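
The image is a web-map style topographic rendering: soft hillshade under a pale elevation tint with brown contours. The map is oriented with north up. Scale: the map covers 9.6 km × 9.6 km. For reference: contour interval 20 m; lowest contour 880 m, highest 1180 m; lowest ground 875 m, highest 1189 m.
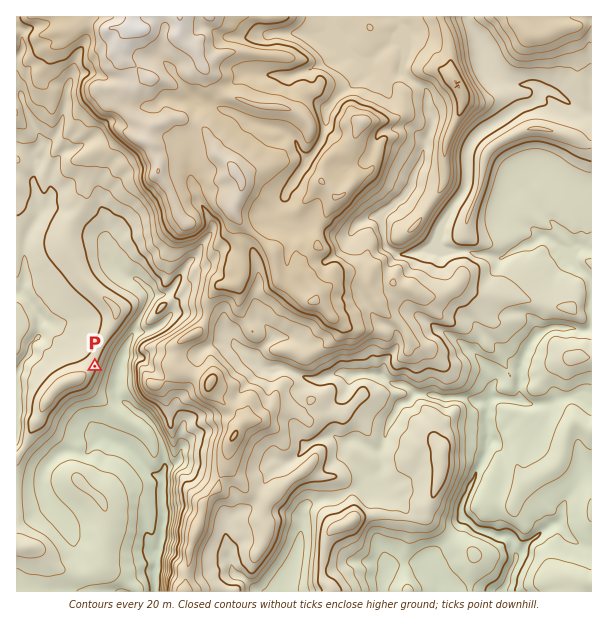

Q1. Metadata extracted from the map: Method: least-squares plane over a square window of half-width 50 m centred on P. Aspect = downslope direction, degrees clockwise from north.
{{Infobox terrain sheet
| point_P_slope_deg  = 8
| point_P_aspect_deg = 99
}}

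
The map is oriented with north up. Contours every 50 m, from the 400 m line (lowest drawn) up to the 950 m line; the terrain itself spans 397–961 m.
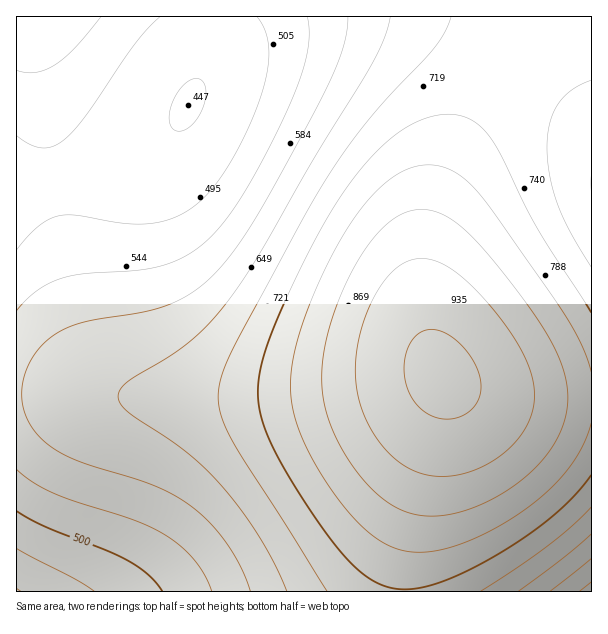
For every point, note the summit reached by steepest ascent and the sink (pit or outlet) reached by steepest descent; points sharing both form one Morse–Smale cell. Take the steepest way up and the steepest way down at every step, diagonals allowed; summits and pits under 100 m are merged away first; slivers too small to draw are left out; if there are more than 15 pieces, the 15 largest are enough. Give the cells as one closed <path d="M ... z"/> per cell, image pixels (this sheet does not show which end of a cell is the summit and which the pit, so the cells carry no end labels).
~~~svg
<path d="M540 16l-523 0-1 377 77 1 86 4 84-1 84-7 73-14 20 0-12-38-4-33 0-42 9-53 18-51 24-48 36-57z"/><path d="M591 16l-49 0-6 5-25 33-25 39-35 66-18 51-9 53 2 57 7 36 7 19-20 1-73 14-84 7-84 1-86-4-76 0 0 198 387-1 2-31 8-42 28-113 0-27 17 10 26 6 55 4 52 0z"/><path d="M443 378l1 18-4 17-24 91-8 45-4 42 187 1 1-193-52-1-55-4-26-6-10-4z"/>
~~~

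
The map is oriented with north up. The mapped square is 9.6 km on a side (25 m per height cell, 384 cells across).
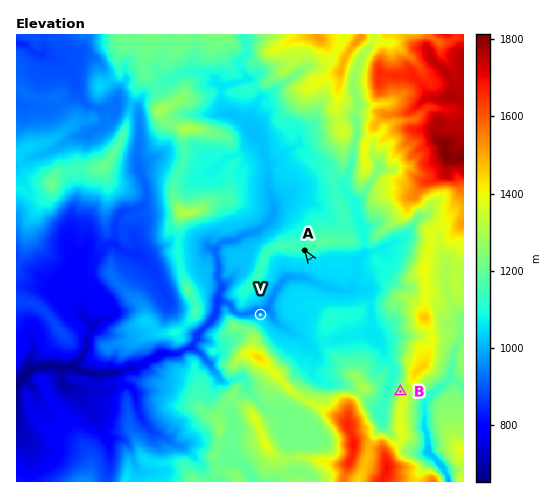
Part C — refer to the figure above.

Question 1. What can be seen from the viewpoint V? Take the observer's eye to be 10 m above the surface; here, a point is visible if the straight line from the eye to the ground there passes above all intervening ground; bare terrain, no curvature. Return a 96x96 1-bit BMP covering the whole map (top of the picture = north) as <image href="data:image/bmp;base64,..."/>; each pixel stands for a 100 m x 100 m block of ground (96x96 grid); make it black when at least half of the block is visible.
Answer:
<image width="96" height="96" href="data:image/bmp;base64,Qk2+BAAAAAAAAD4AAAAoAAAAYAAAAGAAAAABAAEAAAAAAIAEAAATCwAAEwsAAAIAAAAAAAAA////AAAAAAAAAAAAAAAAAAAAAAAAAAAAAAAAAAAAAAAAAAAAAAAAAAAAAAAAAAAAAAAAAAAAAAAAAAAAAAAAAAAAAAAAAAAAAAAAAAAAAAAAAAAAAAAAAAAAAAAAAAAAAAAAAAAAAAAAAAAAAAAAAAAAAAAAAAAAAAAAAAAAAAAAAAAAAAAAAAAAAAAAAAAAAAAAAAAAAAAAAAAAAAAAAAAAAAAAAAAAAAAAAAAAAAAAAAAAAAAAAAAAAAAAAAAAAAAAAAAAAAAAAAAAAAAAAAAAAAAAAAAAAAAAAAAAAAAAAAAAAAAAAAAAAAAAAAAAAAAAAAAAAAAAAAAAAAAAAAAAAAAAAAAAAAAAAAAACAAAAAAAAAAAAAAACAAAAAAAAAAAAAAADAAAAAAAAAAAAAAAHgAAAAAAAAAAAAAAHwAAAAAAAAAAAAAAPgAAAAAAAAAIAAAAPgAAAAAAAAAAAAAAPgAAAAAAAAAAAAAAHgAAAAAAAAAAAAAAD4AAAAAAAAAIAAAAD4AAAAAAAAAQAMAADgAAAAAAAABwAAAAHgAAAAAAAAPwQAAADgAAAAAAAAPIwAAAHgAAAAAAAQb/wAAAHgAAAAAAAYD/gAAAHwAAAAAAA4D/gAAAmwAAAAAAAwB/gAAAewAAAAAABAB/wAAAYwAAAAAAAAA/wAAABwAAAAAAAAAfwAAADwAAAAAAAAAeQAAAHwAAAAAAAAAI8AAADwAAAAAAAAAAfAAADgAAAAAAAAAAfgAABgAAAAAAAAAAfwAABwAAAAAAAAAAf4AAAwAAAAAAAAAD/+AAAwAAAAAAAAAA4/8AAwAAAAAAAAAAABwAAYAAAAAAAAAAAAAAAYAAAAAAAAAAAAAGAYcAAAAAAAAAAAADgQcAAAAAAAAAAAAD8AcAAAAAAAAAAAAB8AcAAAAAAAAAAAAD8H8AAAAAAAAAAAAD8H8AAAAAAAAAAAAP+D8AAAAAAAAAAAAP/B8AAAAAAAAAAAAH9A8AAAAAAAAAAAAH/gcAAAAAAAAAAAAD/54AAAAAAAAAAAADz/0AAAAAAAAAAAAAHDkAAAAAAAAAAAAgEfAAAAAAAAAAAAAgA/gAAAAAAAAAAAAgP/gAAAAAAAAAAAAgf/AAAAAAAAAAAAAg//AAAAAAAAAAAAAgf/AAAAAAAAAAAAAAfeAAAAAAAAAAAAAAf8AAAAAAAAAAAAAA/4AAAAAAAAAAAAAY+YAAAAAAAAAAAAAYAAAAAAAAAAAAAAADgAAAAAAAAAAAAAAH+AAAAAAAAAAAAAAIHAAAAAAAAAAAAAAAAgAAAAAAAAAAAAAAAQAAAAAAAAAAAAAOAAAAAAAAAAAAAAAPAAAAAAAAAAAAAAAPgAAAAAAAAAAAAAAM7AAAAAAAAAAAAAAM+AAAAAAAAAAAAAAMAAAAAAAAAAAAAAAIAAAAAAAAAAAAAAAAAAAAAAAAAAAAAAAAAIAAAAAAAAAAAAAAAAAAAAAAAAAAAAAAAAAAAAAAAAAAAAAAAAAAAAAAAAAAAAAAAAAAAAAAAAAAAAAAAAA="/>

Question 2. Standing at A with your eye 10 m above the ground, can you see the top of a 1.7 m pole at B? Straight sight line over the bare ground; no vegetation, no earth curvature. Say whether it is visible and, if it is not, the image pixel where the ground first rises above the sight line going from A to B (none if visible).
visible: true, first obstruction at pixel None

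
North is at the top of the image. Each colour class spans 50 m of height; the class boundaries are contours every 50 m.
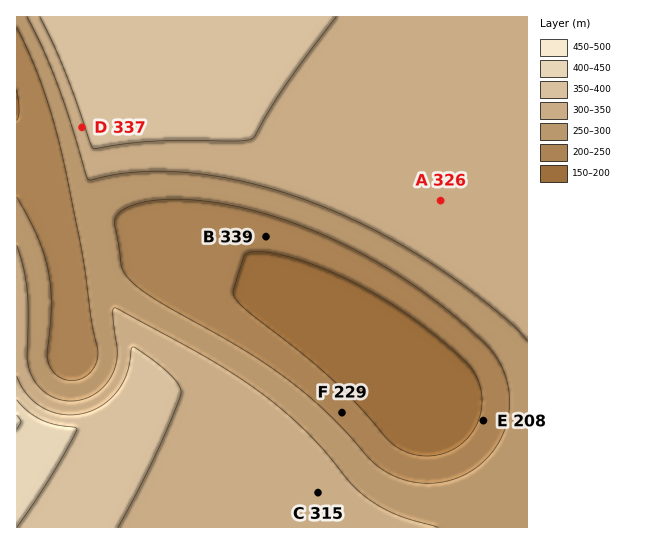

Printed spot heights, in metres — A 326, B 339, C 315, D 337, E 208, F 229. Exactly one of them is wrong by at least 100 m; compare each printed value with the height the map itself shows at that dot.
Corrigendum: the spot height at B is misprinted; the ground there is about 214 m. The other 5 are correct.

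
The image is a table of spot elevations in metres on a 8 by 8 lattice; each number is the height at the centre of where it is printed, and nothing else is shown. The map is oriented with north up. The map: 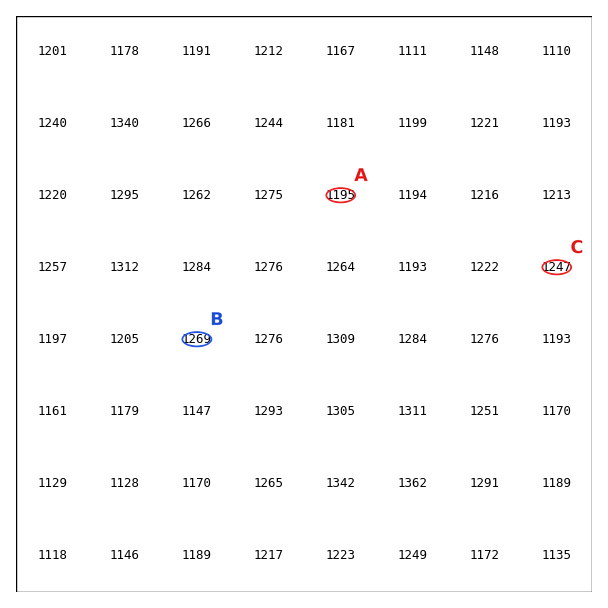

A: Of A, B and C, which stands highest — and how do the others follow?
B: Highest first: B C A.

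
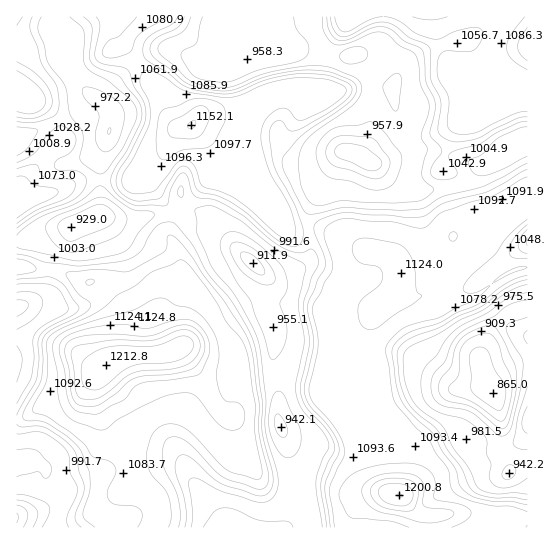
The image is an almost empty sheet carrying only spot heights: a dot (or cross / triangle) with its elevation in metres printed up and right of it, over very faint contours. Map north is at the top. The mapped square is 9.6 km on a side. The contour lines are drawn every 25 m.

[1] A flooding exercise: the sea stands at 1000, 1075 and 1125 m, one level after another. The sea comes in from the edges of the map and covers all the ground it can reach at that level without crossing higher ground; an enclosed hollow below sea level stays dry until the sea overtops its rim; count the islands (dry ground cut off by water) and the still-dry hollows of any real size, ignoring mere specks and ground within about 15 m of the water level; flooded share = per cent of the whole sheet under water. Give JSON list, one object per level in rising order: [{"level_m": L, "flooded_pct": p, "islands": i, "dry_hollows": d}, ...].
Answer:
[{"level_m": 1000, "flooded_pct": 32, "islands": 0, "dry_hollows": 0}, {"level_m": 1075, "flooded_pct": 62, "islands": 1, "dry_hollows": 0}, {"level_m": 1125, "flooded_pct": 95, "islands": 3, "dry_hollows": 0}]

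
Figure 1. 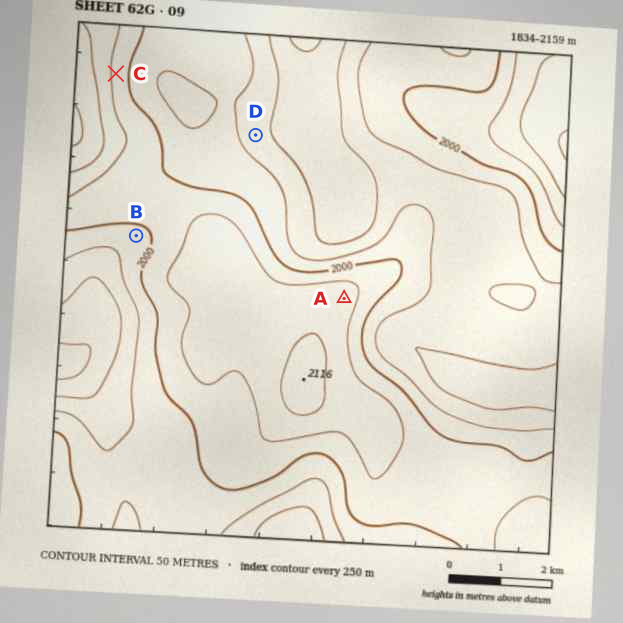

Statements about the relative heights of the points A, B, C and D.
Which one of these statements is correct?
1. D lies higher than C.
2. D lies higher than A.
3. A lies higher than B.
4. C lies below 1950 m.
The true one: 3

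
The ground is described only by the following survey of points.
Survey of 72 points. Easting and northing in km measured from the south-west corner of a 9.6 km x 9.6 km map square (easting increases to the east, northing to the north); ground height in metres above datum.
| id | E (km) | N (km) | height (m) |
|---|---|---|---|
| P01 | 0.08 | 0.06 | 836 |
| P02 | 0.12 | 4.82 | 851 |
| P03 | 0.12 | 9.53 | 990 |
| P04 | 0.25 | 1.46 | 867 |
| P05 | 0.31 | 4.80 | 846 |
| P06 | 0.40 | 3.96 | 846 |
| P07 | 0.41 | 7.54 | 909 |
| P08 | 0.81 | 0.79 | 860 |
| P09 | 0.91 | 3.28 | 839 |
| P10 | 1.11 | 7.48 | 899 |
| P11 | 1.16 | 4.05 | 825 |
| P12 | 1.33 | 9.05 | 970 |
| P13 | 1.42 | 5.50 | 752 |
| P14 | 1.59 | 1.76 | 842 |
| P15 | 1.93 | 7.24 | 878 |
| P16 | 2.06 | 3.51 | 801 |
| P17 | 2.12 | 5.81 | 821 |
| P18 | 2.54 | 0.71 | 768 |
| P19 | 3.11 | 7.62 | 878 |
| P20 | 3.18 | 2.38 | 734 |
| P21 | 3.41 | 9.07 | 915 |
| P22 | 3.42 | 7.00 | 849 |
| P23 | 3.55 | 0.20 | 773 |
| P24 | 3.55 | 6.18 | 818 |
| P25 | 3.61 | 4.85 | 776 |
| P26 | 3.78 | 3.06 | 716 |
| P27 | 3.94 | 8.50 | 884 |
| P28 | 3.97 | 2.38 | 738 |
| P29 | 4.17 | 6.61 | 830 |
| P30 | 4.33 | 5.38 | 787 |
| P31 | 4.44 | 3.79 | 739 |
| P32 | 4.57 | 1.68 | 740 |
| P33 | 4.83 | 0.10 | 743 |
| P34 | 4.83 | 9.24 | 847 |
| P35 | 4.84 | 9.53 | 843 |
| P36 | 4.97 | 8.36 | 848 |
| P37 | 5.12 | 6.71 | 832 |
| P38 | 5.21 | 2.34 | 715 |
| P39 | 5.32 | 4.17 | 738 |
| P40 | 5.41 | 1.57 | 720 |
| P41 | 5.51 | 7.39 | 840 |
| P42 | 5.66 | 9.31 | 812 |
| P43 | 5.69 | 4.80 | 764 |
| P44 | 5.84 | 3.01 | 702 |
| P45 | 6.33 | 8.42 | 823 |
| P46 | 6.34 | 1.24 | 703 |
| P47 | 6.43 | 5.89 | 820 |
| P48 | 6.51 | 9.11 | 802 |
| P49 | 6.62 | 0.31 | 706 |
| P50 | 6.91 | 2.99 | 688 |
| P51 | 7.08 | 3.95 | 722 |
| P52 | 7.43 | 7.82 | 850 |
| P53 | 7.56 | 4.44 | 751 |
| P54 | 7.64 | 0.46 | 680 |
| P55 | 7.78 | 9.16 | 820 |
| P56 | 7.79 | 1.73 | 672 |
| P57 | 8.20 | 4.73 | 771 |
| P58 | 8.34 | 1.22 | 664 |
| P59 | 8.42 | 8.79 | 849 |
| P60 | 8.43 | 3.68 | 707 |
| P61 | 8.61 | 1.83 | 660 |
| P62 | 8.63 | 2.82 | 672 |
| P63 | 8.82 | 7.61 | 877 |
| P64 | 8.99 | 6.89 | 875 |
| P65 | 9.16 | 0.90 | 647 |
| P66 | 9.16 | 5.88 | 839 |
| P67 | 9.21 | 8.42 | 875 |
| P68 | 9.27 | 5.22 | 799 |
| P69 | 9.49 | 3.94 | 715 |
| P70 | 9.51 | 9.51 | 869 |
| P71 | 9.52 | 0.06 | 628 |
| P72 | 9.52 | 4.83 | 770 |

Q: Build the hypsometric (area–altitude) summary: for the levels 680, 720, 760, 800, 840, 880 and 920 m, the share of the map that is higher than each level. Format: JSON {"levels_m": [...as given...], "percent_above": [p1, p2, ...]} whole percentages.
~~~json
{"levels_m": [680, 720, 760, 800, 840, 880, 920], "percent_above": [93, 80, 66, 54, 33, 10, 5]}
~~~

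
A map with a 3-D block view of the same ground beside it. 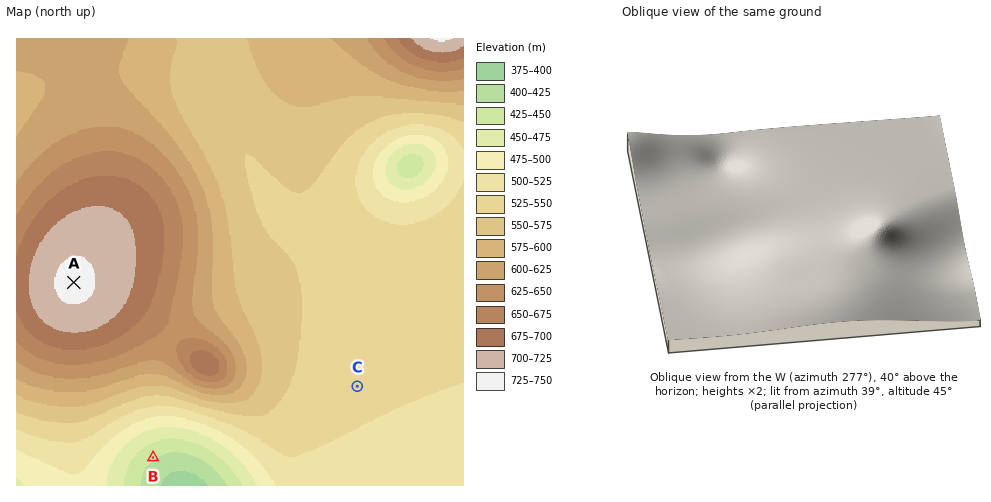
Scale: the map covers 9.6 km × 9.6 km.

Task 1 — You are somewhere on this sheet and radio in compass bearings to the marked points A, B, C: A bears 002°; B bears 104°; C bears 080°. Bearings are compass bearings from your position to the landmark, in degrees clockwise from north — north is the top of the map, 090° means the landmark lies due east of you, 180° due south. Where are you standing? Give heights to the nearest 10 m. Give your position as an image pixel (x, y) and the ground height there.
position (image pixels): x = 69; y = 437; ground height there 530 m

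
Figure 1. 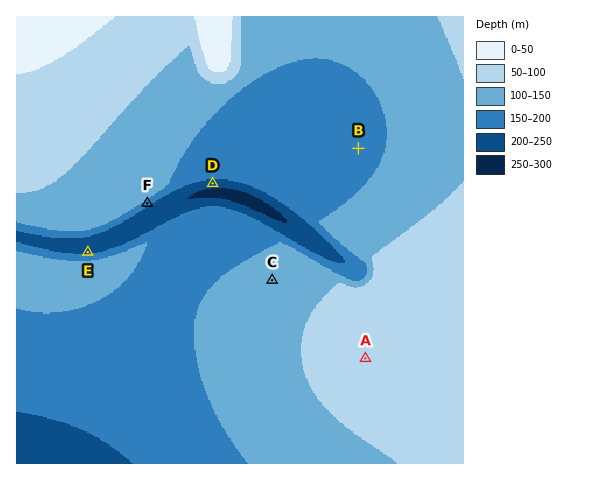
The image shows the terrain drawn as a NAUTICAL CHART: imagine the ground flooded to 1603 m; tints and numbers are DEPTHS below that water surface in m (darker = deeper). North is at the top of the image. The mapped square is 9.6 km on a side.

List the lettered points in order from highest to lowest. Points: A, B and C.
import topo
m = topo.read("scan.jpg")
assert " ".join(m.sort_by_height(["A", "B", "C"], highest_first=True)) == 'A C B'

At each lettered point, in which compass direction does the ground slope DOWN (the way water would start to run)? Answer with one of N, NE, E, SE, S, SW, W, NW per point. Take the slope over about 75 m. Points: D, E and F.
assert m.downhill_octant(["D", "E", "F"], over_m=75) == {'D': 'S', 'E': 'N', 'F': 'SE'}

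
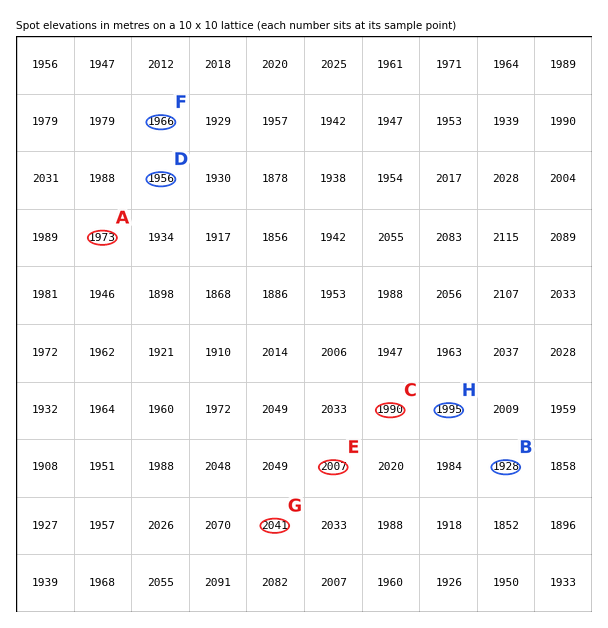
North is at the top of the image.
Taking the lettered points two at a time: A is below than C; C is above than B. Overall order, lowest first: B A C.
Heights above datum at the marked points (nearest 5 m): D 1955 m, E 2005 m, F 1965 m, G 2040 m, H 1995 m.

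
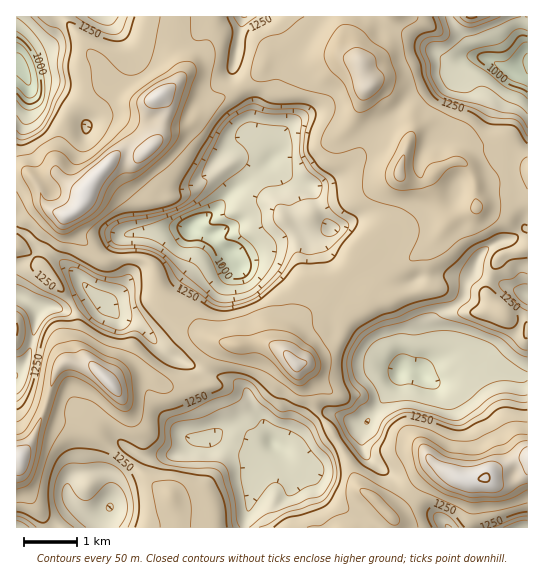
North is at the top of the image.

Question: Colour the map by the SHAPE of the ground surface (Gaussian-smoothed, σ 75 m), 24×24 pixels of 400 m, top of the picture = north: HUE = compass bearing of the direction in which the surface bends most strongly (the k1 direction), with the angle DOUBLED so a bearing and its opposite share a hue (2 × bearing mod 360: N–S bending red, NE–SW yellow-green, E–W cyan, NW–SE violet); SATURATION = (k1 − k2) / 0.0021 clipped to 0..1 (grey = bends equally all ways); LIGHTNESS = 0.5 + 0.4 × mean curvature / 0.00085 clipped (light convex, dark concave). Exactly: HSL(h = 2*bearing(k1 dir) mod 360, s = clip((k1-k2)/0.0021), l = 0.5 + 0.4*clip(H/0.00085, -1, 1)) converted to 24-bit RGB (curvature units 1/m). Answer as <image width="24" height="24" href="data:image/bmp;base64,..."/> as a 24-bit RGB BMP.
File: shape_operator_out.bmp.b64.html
<image width="24" height="24" href="data:image/bmp;base64,Qk32BgAAAAAAADYAAAAoAAAAGAAAABgAAAABABgAAAAAAMAGAAATCwAAEwsAAAAAAAAAAAAAOdfGlvS5iowyZEkuLkJOqmZHspx8iZF0eYCDz96fCxooQYAxZM+0uIzWvXXOk3ZTeTJHr+jGelvCYAQPHRWY27CJ2XXCMyugMMFMkcBYRR1XxLCCIylEVqRHp7mAjK2rgJWgxdemPSBsU4phT30yQmwogSR62m6TtuzerUO5mkdnnxdzvpNO2rNidd+oPpjGwu2ueUWSIT5QsppDWStpe+SqgtnQjaHXmoTK2JemVjFzdYN7jHGDeX9vDxQk2PmWQb1ZcB86lCuBoN3i0ez6u7Pz2bfjtyDN9tXXUC+QXkyOgmuVa9fLr50jg6MVFkAQY2Uvllk0hmB4bZh3f09shUZqWx+CzP/MSwJsypS2MGzP0vnddk8yP1QnzDpfn4Dc7zQ8oyLIg26qiZaukkeAfbORz9muMxc0X3A5YXlRiYVujVJidWM9TSZN0PvTe5YeDx4q4aW+jOPMbXvYRz7Wy3fSdJZSRqA9fS2h/7WST2Z5gFttrCgYOulyxzhqtF+2WZpiUHtOUYtlbiNTwodrY7mi7/wJtogaFHleEJgy0dk4dzwhOisZOXM0yamvbXu/UR9w/+HMGBcxXBU5zf7WMSyycmmYmJDFwKfhiIjaTRJUTb9jpkZ2c9pCZcWrn+fkczLWRqqelZ1iejhkon5lS35UXJkqUkUlBikt9NnLpnf1zP7/odDfmyqpfM3GjyR8mTMlpjY3VkC7P36fZqTb2vHwNZnXeJ8zaj5jc104XEspTnlDhp17gIN7gXRreUw0AF17u+CXhb18l8ddXzLH2pvdXg8+kjVSgrq5gYDXtrrmXHTjx/PkvoBenTB4225eIEM4oVSAcYOpcKOkcYhreF1MUSMf2s2DBljdWeKs0Yl+TM1YKw8VhRcInS1AhsCfcaSVWq6/p2Gef5llkoZJgEFGgW120oGaxk29QnQzPXk1fG5Noixk0S+qldXdi/HUTgQULy4EfP80WBo+WTdSkUKlrNiviMTBm+LQIl6DVS7J6obTq3KJhHp8hHyCg32Isoa4wqLaqXbRP7ewD9OplWvWtenOL7+fXUev1Pft3Q1ONwYMYJgoHoViyeajR7qHhkM0LphiJSVQUnMt5IOitZCzi4GjiHyJgYN9k4txX0mVzcB0R22sIZai3F8MaxcsVMat14A3ZwBDtPHvzt79or7/1PfoeCWTxpGwjDJ5KxkqcKk4LIsxoMV8jkunwX2Ng39+hH2GknufrICTvYhpCCor6LrBply/ly9hiyc9QOkabuw5EiwHPEEIhFUNKYoti0EohxpTf0yvZLh3Q541h5NDI2JJ0V51roSQgH6Ce31/knV+rHWHy1bNCW0QWNMteDqQeYnl+dLvjtFAcCaWmaAYj6ILSk4MCSwMfTSoYb55YUuVpdKzsniyfiV3O48kmrdJiYF0fXh1hYRrmHCsvpOIaXa7alKfTC6aPtBdu0tc9NPTPVCGSoLAtqLd4db1aGvpHY1+Y6JnXKeofKNwVnqary2xsLiiiXmYl05CYJBEaa5kP15ty82Qb1SJgWuQmOXqt2DGG9XP/M7p1l3Szn4xIWoyyJlyJn1ps3HKR5aPZY1vgF5dahU5V78vZrJjXmCPzprdYsLbx4a1RkB+es1tcmF/W02GNELQrcuEQZNVGltM/s3kwnzq8Z3TJo9m0I5wF19RqGiciGx/QkRxtk7YqdKxeI2KZYJ/PJqQ66JmS4yEqHjJo1CFgHeFXrqrCBYr7F97tahgKD5HPoMptFxT4Z6HbDnRzoaSIoRhO2ZNg3FhPEpqLr6xw56RoXRxXn5gRHp04ax7UE94fIdmfLm1jJ7SqeO2Cy6hsyuW6IOEUHmXS4R9vzxtzrZTj9JGSV+S7ZHHIVh7fUgoh5QyDGInksNSp0RprLlIQnxYeaNlfsLOo8ztm2fWaXI30nc3IwUuf5kq3IhXm5+GZ4aIF62d9tX28sjbLFVtcI2l1IPncpTRmJzMforFiVmGXUSM7uLVWqm1V7qEHd9EJxMMgWkxd9iubdTAIQgrWtBLz9qak5iCf4WEYn1rIF0e46FixFrVUq9JVh6SqpCJdn6Ee2WKlmWfcbe2pM2SlXeqps+CTBtsWpuDUt9jYB8GU08cFEpzOaxIp8tMnNPJb3jWu2SldYR4ao5PjVxSxq6LDCZauq6QhXqIXHKDeYGofL6UsLJ5qFeC2rI7KQoMV6Y1oRwbjsBbUCdnMmGpT81bm//ORbFvQBo/x2pqlIp/h4Z8eoB+rMmOA0yl0J7Rv4m0eXeRUIl7q7CMkVhmiE45xVuD0/D4bgBy18wnUYIrUiOS"/>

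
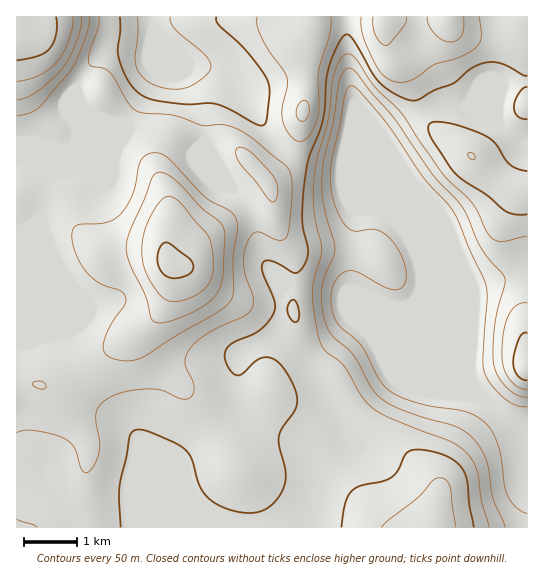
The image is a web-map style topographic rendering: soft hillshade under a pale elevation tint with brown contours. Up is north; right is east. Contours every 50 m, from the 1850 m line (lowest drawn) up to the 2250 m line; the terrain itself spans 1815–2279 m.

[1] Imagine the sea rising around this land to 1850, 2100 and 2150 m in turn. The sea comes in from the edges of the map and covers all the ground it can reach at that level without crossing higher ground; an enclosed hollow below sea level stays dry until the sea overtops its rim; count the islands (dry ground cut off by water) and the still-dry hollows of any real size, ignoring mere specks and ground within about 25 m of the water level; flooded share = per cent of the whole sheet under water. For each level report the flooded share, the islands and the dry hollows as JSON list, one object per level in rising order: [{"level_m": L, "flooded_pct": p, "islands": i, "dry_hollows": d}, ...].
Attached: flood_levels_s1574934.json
[{"level_m": 1850, "flooded_pct": 13, "islands": 0, "dry_hollows": 0}, {"level_m": 2100, "flooded_pct": 89, "islands": 1, "dry_hollows": 0}, {"level_m": 2150, "flooded_pct": 94, "islands": 1, "dry_hollows": 0}]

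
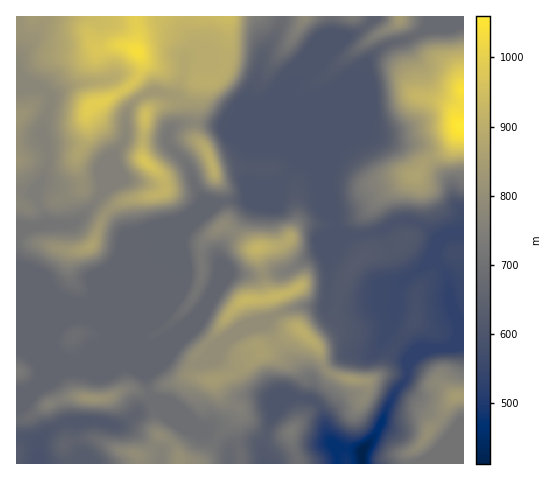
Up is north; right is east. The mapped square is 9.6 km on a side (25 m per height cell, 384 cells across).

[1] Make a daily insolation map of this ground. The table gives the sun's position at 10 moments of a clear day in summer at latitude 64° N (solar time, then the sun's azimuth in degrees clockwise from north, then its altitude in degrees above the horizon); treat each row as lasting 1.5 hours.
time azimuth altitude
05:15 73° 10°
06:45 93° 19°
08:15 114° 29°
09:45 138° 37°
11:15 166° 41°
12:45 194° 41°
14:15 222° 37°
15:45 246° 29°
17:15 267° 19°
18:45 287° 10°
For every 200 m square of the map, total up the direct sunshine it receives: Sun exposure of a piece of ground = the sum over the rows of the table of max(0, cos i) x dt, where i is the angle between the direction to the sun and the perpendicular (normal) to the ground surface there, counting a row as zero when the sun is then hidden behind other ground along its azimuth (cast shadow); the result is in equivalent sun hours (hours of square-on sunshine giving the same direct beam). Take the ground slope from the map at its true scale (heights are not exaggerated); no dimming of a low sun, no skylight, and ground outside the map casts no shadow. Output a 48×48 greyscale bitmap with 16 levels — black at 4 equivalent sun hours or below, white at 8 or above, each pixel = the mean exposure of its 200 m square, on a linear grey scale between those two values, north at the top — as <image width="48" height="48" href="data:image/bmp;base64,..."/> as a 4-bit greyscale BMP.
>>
<image width="48" height="48" href="data:image/bmp;base64,Qk32BAAAAAAAAHYAAAAoAAAAMAAAADAAAAABAAQAAAAAAIAEAAATCwAAEwsAABAAAAAAAAAAAAAAABEREQAiIiIAMzMzAERERABVVVUAZmZmAHd3dwCIiIgAmZmZAKqqqgC7u7sAzMzMAN3d3QDu7u4A////ALqru6ms3Mu6qqmaqqq7u5d5mGibzduqqqqqu7vMqHerqGZ6upq7zIZomIZVVZ7KqqqqmqunMjaspniay7urzLuprOxlQ0rcmt3LmIdlZ3iGR5qqvM2oisyb3/6TeZm9us3dyqqry5dViqu7u8unRYur7/6le7mL2pne7e7/7bqaqrzMy7mJhmmt297WSKma3ql5zv7u7cyqq9zNypmZqXe9273pJYmazqp0Z2Qji9u83czdy7u6mc3tzLvcUEq6mNuqdTMzJXeJvMzMzd7tze3d7tzNszepZMuqqYmqhmmFaamIq97u/9vccQApt2Voh3iqqqqqqqqpVpmYmr3u3N3WAAACaHMCM4qqq7qqqqqqhXuqmru7vN3ad4l3q6YAAKqqq7uqqqqqpzaqmJqqvN2omJqpq7q6maqqqru6qqq7qWJ8qXZ5vMk0eKqqq8zLuqqqqYmqqqqquZZK26mZqpMkeaqqqruqqqqqqqqqqqqqm6hWvsu6ZCRWmZmaqqqqqqqqqqqqqqqqqbhkbO7ut0eJmZmZqqqqq6qqqruqqqqqqZx1Nqu9//65mqmqqqqqq6qqvMuqqqqqqounMRJESe2niqqqqqqqqqqqvLqqqqqqqpq6gyVjEEiXeru7upmqu6qszcy6qqqqqpqpmru5lQN3mrzMy6mau7ze3e/smZqqqqqJre7d3HR5iavMzMuqu83d3N79uZqqqqurzd3e7siJmJqqu8uqqrupdle7qZqqqqrNyWZ4rbmJmZmqqruqmadlVVWLuZqqqpetyVEBR4qYqqqZqqq7qrupmYd7zMu6qqdIqEERAGqqrN7bmJrMy93M3Ml67u7t26liVUQzI1eaqr3u3M3cy7q8zMyXvu///8mXNGial3iqq7vO/v/9u5mqq8y3Z5vO7cqsypmaqZqqq8u87v7+3buqqrqqdEV5qXjf2ZmZmqqqqqu7vNy7zMu6u8qZmazclljemIqqqqqqqHiqu7ur3My6vMuZm+7XRGvJd4maqqqqqGVniJq97qqqq8zJi8tRJa22ZniJmqqqqXUzNHi+/5maqazcmGZUWt2VZnmqqqqqqYhlRWac7qqaqrzeyHiYisk0V5qqqqqqqZmImqu83rqau83duJvLhmQ1eaqqqqqqqpmauru8vLuqqszMp5zNupm7mZmqqqqqmZmbzcuqqquqmavMyXit7d3uqZmZqqqqmZmb3t3KmYmqmIis7oNZu8ze2pmZmaqqmZmLzd3JipmaqGRFnupoq8ze/aqpmaqqqZiKu6qYm6qry5dlR87c3Lu87smqmZu7qZibqYiImavMvM3MqJ3ty6qqvdmbqZqrupirqIiId7vMy7zdzMzLqqqqrMp72pqqvKmqiImpd7qruqu83dypmqqqq7qJzaqqm9yWRFiYdrqqqqqry6mau7qququYndqal67XQjRDM7uqqqqYd4mau7u7uqu6e9yZmGje2mIAAKu6qqmZiJmau7u7u7u7id7bzcY57+p4hau6qZmqqqqqu7vLu7q7qb3d3utmrLqqqg=="/>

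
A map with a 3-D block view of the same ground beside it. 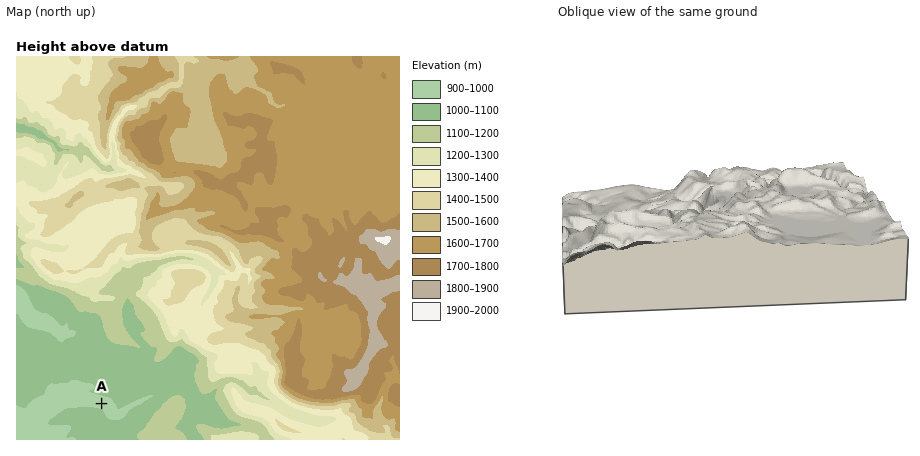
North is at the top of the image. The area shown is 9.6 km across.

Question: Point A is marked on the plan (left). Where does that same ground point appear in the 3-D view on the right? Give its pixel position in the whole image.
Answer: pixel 591 213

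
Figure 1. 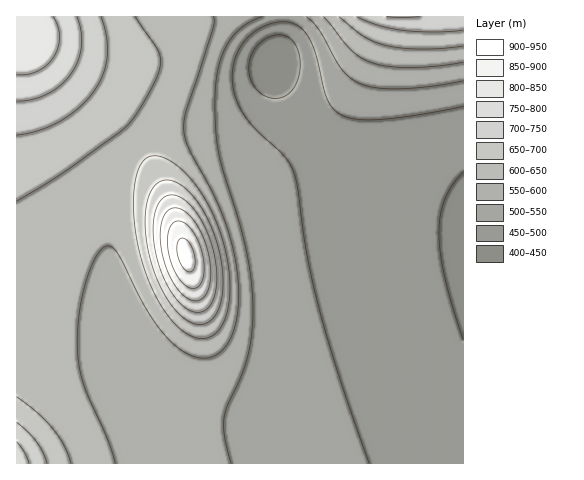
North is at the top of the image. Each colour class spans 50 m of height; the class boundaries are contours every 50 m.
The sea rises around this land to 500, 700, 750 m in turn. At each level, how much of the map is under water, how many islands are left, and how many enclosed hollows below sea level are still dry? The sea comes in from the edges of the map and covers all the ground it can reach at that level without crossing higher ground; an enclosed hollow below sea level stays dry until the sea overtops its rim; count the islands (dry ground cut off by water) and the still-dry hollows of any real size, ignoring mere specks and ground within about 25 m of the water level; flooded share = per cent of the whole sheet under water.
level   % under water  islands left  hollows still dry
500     29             0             0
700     90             1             0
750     95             1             0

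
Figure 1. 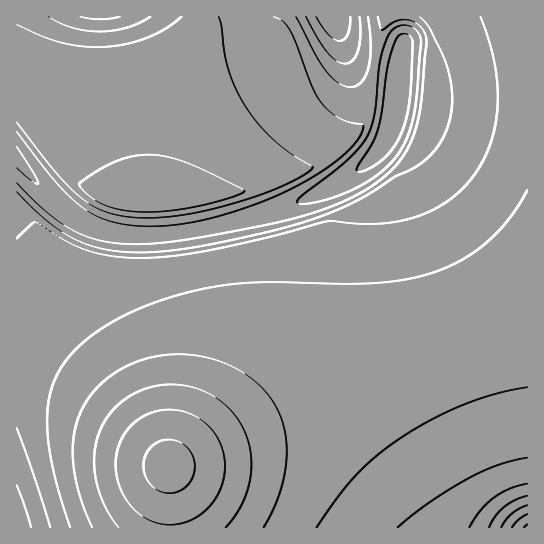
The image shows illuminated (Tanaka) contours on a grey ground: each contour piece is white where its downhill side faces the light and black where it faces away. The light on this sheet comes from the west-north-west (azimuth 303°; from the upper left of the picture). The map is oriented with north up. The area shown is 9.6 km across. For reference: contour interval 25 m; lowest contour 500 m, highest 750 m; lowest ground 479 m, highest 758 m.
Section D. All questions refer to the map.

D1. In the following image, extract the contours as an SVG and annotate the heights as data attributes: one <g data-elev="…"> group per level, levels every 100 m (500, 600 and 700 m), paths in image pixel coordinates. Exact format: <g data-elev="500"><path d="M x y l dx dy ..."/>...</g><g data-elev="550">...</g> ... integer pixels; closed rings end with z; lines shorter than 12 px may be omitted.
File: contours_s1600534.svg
<g data-elev="500"><path d="M350 17l0 10-3 8-4 5-4 1-5-2-5-4-13-18"/></g><g data-elev="600"><path d="M469 527l12-17 12-12 16-9 18-5"/><path d="M17 485l14 42"/><path d="M17 122l36 47 21 23 21 15 23 8 17 3 19 0 44-6 56-15 42-18 13-8 4-4-22-13-16-13-16-16-14-19-10-19-7-18-4-18-3-25-2-9"/><path d="M181 17l-15 11-19 10-21 6-23 3-20-1-21-3-20-7-25-11"/><path d="M419 17l12 13 12 27 6 18 3 15 0 15-2 13-4 13-11 19-14 14-26 12-32 21-24 12-48 17-69 16-52 9-41 1-32-5-27-10-25-18-28-27"/></g><g data-elev="700"><path d="M226 527l14-20 9-24 2-24-5-24-12-21-17-16-22-10-24-4-22 4-22 10-16 15-12 20-5 22 2 26 9 25 14 21"/></g>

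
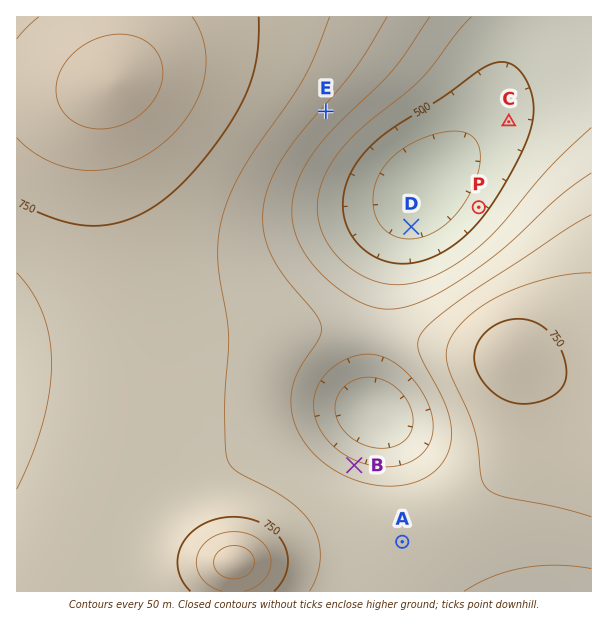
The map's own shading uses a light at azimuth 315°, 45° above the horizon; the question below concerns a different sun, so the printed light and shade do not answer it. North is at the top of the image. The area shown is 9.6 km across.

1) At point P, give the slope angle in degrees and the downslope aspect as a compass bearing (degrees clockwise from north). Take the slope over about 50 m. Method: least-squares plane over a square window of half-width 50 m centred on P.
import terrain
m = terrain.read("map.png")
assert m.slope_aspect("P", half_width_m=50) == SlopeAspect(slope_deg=8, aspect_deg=304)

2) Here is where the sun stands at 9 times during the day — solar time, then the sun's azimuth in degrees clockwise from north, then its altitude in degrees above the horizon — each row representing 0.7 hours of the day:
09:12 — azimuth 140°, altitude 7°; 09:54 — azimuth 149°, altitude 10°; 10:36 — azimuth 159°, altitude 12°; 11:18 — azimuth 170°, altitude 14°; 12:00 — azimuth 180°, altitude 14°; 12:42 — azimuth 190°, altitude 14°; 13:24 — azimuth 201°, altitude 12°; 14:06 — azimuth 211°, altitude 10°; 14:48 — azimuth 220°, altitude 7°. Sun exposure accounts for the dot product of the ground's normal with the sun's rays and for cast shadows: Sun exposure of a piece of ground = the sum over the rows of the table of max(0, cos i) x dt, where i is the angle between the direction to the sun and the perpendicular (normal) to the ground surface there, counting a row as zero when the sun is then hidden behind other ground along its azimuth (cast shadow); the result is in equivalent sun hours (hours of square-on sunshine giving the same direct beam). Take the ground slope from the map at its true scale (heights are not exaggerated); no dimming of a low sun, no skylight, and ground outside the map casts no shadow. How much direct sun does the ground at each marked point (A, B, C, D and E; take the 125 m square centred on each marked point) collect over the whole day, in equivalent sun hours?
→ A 1.3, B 0.3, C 1.3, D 0.8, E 1.7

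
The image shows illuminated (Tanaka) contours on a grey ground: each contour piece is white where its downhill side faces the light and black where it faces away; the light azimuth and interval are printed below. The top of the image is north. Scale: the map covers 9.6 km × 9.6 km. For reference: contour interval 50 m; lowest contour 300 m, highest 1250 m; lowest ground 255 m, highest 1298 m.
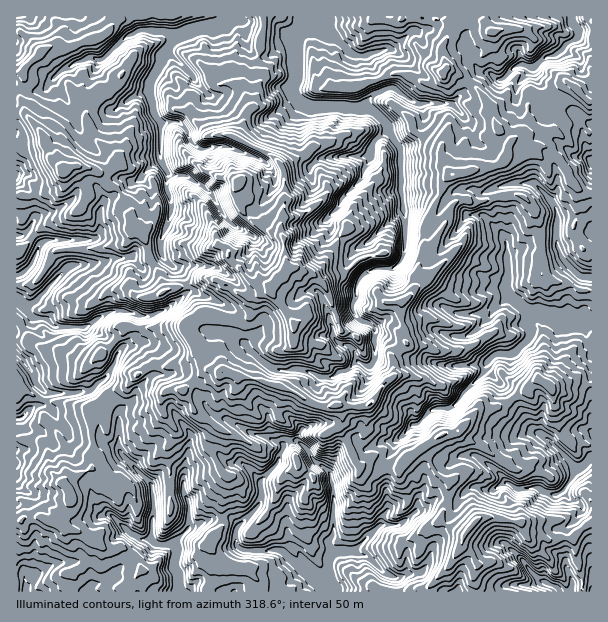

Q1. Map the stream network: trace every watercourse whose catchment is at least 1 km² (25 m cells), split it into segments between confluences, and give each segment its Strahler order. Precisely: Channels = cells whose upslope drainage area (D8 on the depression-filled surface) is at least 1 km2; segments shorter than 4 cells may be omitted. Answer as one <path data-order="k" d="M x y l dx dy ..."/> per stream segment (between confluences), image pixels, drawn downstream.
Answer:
<path data-order="1" d="M540 581l8 1 3 3 6 2 3 3 0 1"/><path data-order="1" d="M381 570l-13-13-3-2-5 0-7-4"/><path data-order="2" d="M329 561l0 18 3 5 0 6 1 1"/><path data-order="2" d="M353 551l-9 0-2 1-6 0-6 6-1 3"/><path data-order="2" d="M176 545l1 3 0 6-3 6 0 7 5 8 0 15 1 1"/><path data-order="2" d="M152 539l6 6 18 0"/><path data-order="1" d="M126 530l5 4 6 2 3 3 12 0"/><path data-order="1" d="M380 525l-26 26-1 0"/><path data-order="1" d="M183 491l5 9 0 3 1 1 0 24-13 14 0 3"/><path data-order="1" d="M507 483l5 2 4 4 6 0 2-1 13 0 12 6 11 0 10-12 5-11 1 0 5-4"/><path data-order="1" d="M330 474l0 6 3 5 0 49-4 6 0 6 1 2 0 9-1 1 0 3"/><path data-order="2" d="M581 467l1 0 9-9"/><path data-order="1" d="M270 438l5 3 6 2 3 3 0 3-5 6 0 6-1 3-17 16 0 21-4 6 0 2-20 19-1 3 0 12 4 6 3 0 2 2 36 0 3 1 39 39 10 0"/><path data-order="1" d="M543 435l5 5 1 0 26 25 0 2 6 0"/><path data-order="1" d="M119 429l0 20 3 6 30 30 0 9 1 1 0 23-1 1 0 20"/><path data-order="1" d="M408 429l5-4 4 0 11-11 0-1 3-3 3 0 1-2 15 0 5-4 1 0 3-3 3-6 21-21 3-11 8-7 3-2 16 0 17-16 1-3 0-5-3-3 0-7 3-3 0-3 6 0"/><path data-order="1" d="M107 377l-3 3-6 3-2 3-7 6-11 0-1 1-30 0-3-1-8-8-1-3 0-4-3-6-3-3-3-6-9-9"/><path data-order="2" d="M359 362l1 0 6 4 5 0 3-3 0-3 1-1 0-17-1-1 1-3 0-9-4-5-9-3-8-7-1-3 0-8 3-4 0-11 1-1 0-3 5-6 0-2 3-3 6-3 3 0 1-1 18 0 9-9 2-3 0-5 1-1 0-38-1-1-2-18-1-2 0-43-9-12-3-6 0-5-2-1"/><path data-order="1" d="M246 345l8 9 1 0 11 11 1 0 6 4 8 0 1 2 18-2 2 2 6 0 1 1 3 0 8 5 13 0 3-3 6-3 5 0 3-2 7-7 2 0"/><path data-order="1" d="M341 344l3 1 4 0 6 6 2 6 3 5"/><path data-order="1" d="M141 317l-9-5-18-1-1 1-3 0-9 5-8 6-9 4-28 0-12-9-9 0-3-1-5-5-1-6"/><path data-order="2" d="M537 314l5 0 6 3 6 0 1 1 5 0 1 2 12 0 2 1 16 0"/><path data-order="2" d="M26 306l-6-3-3-3 0-1"/><path data-order="1" d="M504 302l5-5 3 0"/><path data-order="2" d="M512 297l9 9 1 0 8 6 6 0 1 2"/><path data-order="1" d="M74 266l-6 1-35 36-7 3"/><path data-order="1" d="M161 242l0-3 3-5 0-3 3-4 0-3 1-2 0-3 3-6 0-13-4-9 0-12 1-2 0-4"/><path data-order="1" d="M71 240l-24 0-3 2-6 6-2 7-4 9-9 9-6 3"/><path data-order="1" d="M506 240l0 3 1 2 0 46 5 6"/><path data-order="1" d="M222 212l-3-3-6-12-12-12-7-3-8-6-13 0-5-3"/><path data-order="1" d="M344 197l18-18 1-3 0-5 11-18 0-4"/><path data-order="1" d="M525 183l9 0 17 17 0 1 3 3 3 6 0 36 7 15 15 15 3 2 9 0"/><path data-order="2" d="M168 173l-7-12 0-39"/><path data-order="1" d="M360 156l8 0 0-1 6-6"/><path data-order="2" d="M374 149l0-6 1-3 12-9 0-6"/><path data-order="1" d="M230 147l-20 0-1 2-9 0-3-2-6-6-5-12-6-6-3-1-16 0"/><path data-order="3" d="M387 125l-13-14-3-1-5 0-1-2"/><path data-order="2" d="M161 122l-5-5-3-6 0-7-3-6 0-17 5-6 3-7 3-3 3-8 3-3 1-3 0-4 6-6 2-5"/><path data-order="3" d="M365 108l-18 0-2-1-36 0-9-5-6-6-1-3 0-9 3-4 0-47 9-10 3-6"/><path data-order="1" d="M450 104l-33 0-9-5-4-4-5-2-4-4-5-2-12 6-3 0-3 3-1 0-5 5-1 3 0 4"/><path data-order="1" d="M54 78l9-9 8-3 6-4 4 0 8-5 4 0 5 3 6-1 21-21 15-8 25 2 2 1 3 0 6 3"/><path data-order="1" d="M510 71l3-3 6-3 15 1 3-1 8-8 12-3 12-12 7-3 3-4 0-3-1-3-6-6 0-6"/><path data-order="1" d="M381 51l-9 2-1 1-5 0-1 2-9 0-6-3-21-21-3-2 0-10-2-3"/><path data-order="2" d="M176 36l3 0 12-6 4 0 2-1 4 0 2-2 7 0 2-1 4 0 2-2 7-1 9-6"/>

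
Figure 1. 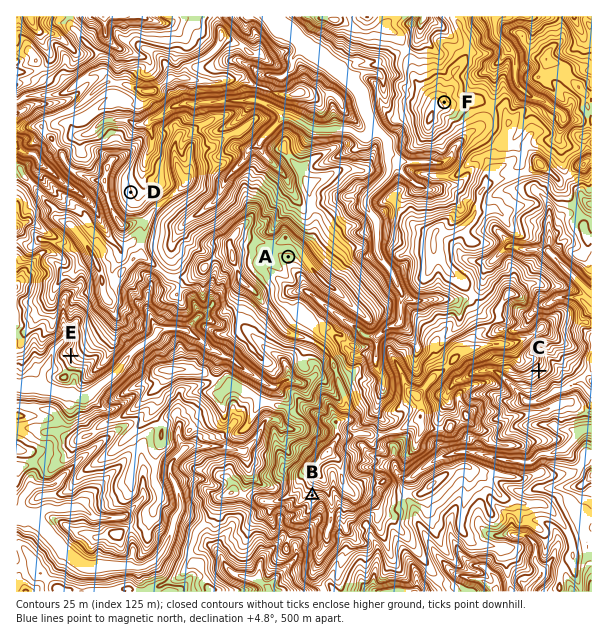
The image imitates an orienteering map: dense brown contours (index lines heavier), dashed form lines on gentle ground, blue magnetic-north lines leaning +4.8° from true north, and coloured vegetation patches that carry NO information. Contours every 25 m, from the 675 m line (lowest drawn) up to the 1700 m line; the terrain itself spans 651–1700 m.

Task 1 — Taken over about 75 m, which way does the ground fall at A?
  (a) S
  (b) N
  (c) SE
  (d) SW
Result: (a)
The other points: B S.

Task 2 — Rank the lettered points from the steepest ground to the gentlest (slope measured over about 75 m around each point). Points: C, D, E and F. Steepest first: C E F D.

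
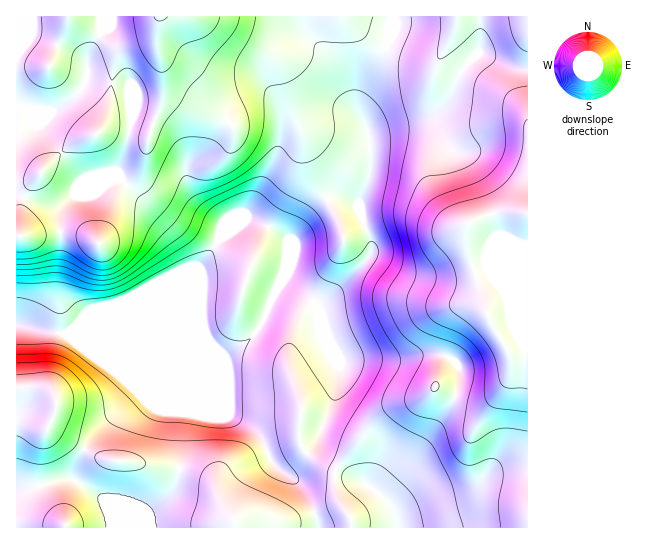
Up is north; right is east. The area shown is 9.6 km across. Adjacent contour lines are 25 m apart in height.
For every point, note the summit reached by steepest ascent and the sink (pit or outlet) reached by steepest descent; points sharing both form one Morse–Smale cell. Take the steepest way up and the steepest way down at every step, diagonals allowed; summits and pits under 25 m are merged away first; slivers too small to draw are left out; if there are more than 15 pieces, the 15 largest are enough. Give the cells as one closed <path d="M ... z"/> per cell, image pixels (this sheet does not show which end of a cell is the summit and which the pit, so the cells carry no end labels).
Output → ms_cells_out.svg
<path d="M391 16l-375 1 0 308 27 4 10-7 6-15-2-28 4-33 0-36 4-7 10-8 19-8 20-7 8 0 50 49 13 17 7 15-2 7-43 20-30 17-34 14-13 13-5 2 52 38 24 23 37 14 6 5-3 48-4 19-5 12-15 14-20 9-14 12 274-1-5-18-11-14-16-12-43-20-9-9 2-8 21-53 4-23-5-21-8-14-10-28 50-46 5-11-1-11-10-22-2-14 10-26 2-28-4-20-10-20 0-10 7-18 23-34z"/><path d="M527 16l-134 0-5 14-1 17-23 34-5 13-2 15 10 20 4 20-2 28-10 26 2 14 10 22 1 11-5 11-50 46 10 28 8 14 5 21-4 23-21 53-2 8 9 9 43 20 16 12 11 14 6 19 130-1z"/><path d="M23 325l-7 1 0 164 13-1 34-10 8 0 27 16 6 6 7 27 11 0 15-12 20-9 15-14 5-12 4-19 3-48-6-5-37-14-24-23-50-37-26-4z"/><path d="M122 180l-8 0-36 13-15 14-3 10 1 29-4 33 2 28-6 15-12 9 26 2 16-14 34-14 75-39-1-9-12-20z"/><path d="M71 479l-8 0-24 8-22 4-1 36 94 1 1-6-7-21-6-6z"/>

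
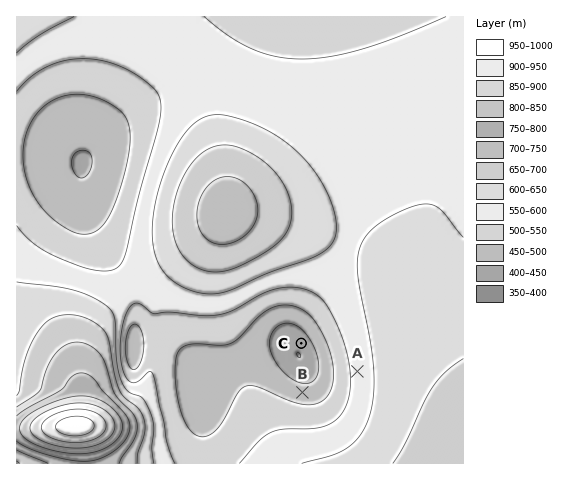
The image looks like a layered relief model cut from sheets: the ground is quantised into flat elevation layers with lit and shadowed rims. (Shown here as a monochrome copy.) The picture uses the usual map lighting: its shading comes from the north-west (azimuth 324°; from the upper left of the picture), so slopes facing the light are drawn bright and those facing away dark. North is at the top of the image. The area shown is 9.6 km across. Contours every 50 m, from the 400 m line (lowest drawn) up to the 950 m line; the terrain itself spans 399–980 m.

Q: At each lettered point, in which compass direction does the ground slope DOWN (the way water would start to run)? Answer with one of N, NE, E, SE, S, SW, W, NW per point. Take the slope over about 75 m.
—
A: W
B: N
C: SW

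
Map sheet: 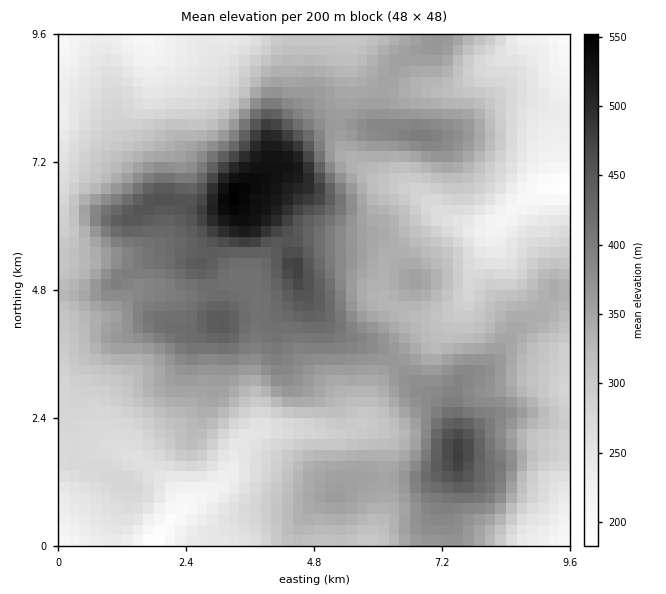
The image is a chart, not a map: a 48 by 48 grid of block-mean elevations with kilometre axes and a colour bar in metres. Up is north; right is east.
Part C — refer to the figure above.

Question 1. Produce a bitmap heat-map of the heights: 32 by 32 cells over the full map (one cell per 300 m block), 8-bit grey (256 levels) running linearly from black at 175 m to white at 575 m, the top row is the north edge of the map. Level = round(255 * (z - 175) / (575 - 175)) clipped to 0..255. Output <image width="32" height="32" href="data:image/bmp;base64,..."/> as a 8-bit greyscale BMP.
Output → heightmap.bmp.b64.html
<image width="32" height="32" href="data:image/bmp;base64,Qk02CAAAAAAAADYEAAAoAAAAIAAAACAAAAABAAgAAAAAAAAEAAATCwAAEwsAAAABAAAAAAAAAAAAAAEBAQACAgIAAwMDAAQEBAAFBQUABgYGAAcHBwAICAgACQkJAAoKCgALCwsADAwMAA0NDQAODg4ADw8PABAQEAAREREAEhISABMTEwAUFBQAFRUVABYWFgAXFxcAGBgYABkZGQAaGhoAGxsbABwcHAAdHR0AHh4eAB8fHwAgICAAISEhACIiIgAjIyMAJCQkACUlJQAmJiYAJycnACgoKAApKSkAKioqACsrKwAsLCwALS0tAC4uLgAvLy8AMDAwADExMQAyMjIAMzMzADQ0NAA1NTUANjY2ADc3NwA4ODgAOTk5ADo6OgA7OzsAPDw8AD09PQA+Pj4APz8/AEBAQABBQUEAQkJCAENDQwBEREQARUVFAEZGRgBHR0cASEhIAElJSQBKSkoAS0tLAExMTABNTU0ATk5OAE9PTwBQUFAAUVFRAFJSUgBTU1MAVFRUAFVVVQBWVlYAV1dXAFhYWABZWVkAWlpaAFtbWwBcXFwAXV1dAF5eXgBfX18AYGBgAGFhYQBiYmIAY2NjAGRkZABlZWUAZmZmAGdnZwBoaGgAaWlpAGpqagBra2sAbGxsAG1tbQBubm4Ab29vAHBwcABxcXEAcnJyAHNzcwB0dHQAdXV1AHZ2dgB3d3cAeHh4AHl5eQB6enoAe3t7AHx8fAB9fX0Afn5+AH9/fwCAgIAAgYGBAIKCggCDg4MAhISEAIWFhQCGhoYAh4eHAIiIiACJiYkAioqKAIuLiwCMjIwAjY2NAI6OjgCPj48AkJCQAJGRkQCSkpIAk5OTAJSUlACVlZUAlpaWAJeXlwCYmJgAmZmZAJqamgCbm5sAnJycAJ2dnQCenp4An5+fAKCgoAChoaEAoqKiAKOjowCkpKQApaWlAKampgCnp6cAqKioAKmpqQCqqqoAq6urAKysrACtra0Arq6uAK+vrwCwsLAAsbGxALKysgCzs7MAtLS0ALW1tQC2trYAt7e3ALi4uAC5ubkAurq6ALu7uwC8vLwAvb29AL6+vgC/v78AwMDAAMHBwQDCwsIAw8PDAMTExADFxcUAxsbGAMfHxwDIyMgAycnJAMrKygDLy8sAzMzMAM3NzQDOzs4Az8/PANDQ0ADR0dEA0tLSANPT0wDU1NQA1dXVANbW1gDX19cA2NjYANnZ2QDa2toA29vbANzc3ADd3d0A3t7eAN/f3wDg4OAA4eHhAOLi4gDj4+MA5OTkAOXl5QDm5uYA5+fnAOjo6ADp6ekA6urqAOvr6wDs7OwA7e3tAO7u7gDv7+8A8PDwAPHx8QDy8vIA8/PzAPT09AD19fUA9vb2APf39wD4+PgA+fn5APr6+gD7+/sA/Pz8AP39/QD+/v4A////ABkhJyslEAodKS0vMz5OXF1aW1hTWmt7fH96alQ2KCEWISguMzIjDxMgKzQ7RFJgZmVnY11gbn+Fhn1zY0UxKR8nLjM5PDUfEhYhLztGUmBqb3JuaWhvgoyPjIh6WkE0Jy40OkBDPSseHR0kMkJPXmpxdXJvbnWMmqGkm4xqSzotOj5AQj84MTAzLCMsPElZaG9xcnFvdpCotbSglHVSQDpAQD88ODg/SU0/LC06RVJfZWZoaWhtg6W8u6KTfF1NR0A/PTw7QUtXXU84LzU9RUxOUFRYWmF3n7q6oIpxWE5HQ0E/P0FIU1phXUo5NDg/RElPTk9WYnaVrauZiHRiV01ERENFS1ReY2ZqYE5DTFlcXVxWVV1ufYqWkoqHfGtaTEVHSExUYWpubnFuYVpqdnNrZGJhaXmChYuHgHptXlFGR01PU1lkb3Z3dnZwb3+CenFubm1yfH9+hoiCeWZYT0hMVVtiZGhzgYaDhYOBjImCfn58eXh5cm12fn55aVtSSlBbaHR2eoWSmZmclI+UkI6PjYmEfXJmX2Fma3JsX1VNVF5sdoCOmJygqKqelpmZm5uWin5zaGBbV1ZcaG1oYVhXYGtzgpKYmZ6pqp+YnaKppZZ8bWZiX1lQTFVhZ2lnYWBqeoGEi46Sl56fm5meq7KokXRmY2dpYFFFTlhcYWhnXWd7jIuKjpWdnpqZmqO2t6OLc2hmbXFoV0RGSElXZWVWX22BjpSYoaupnpqcqb61nIh3bGdsa2JWQDk1OkpXWFVfboCNlpyhqKysrqyrt6yYiHluaGdhWU88KygzP0ZKTl98lqCgoKOsu8rUzry0p5eHd29qYldMPi8hHyo0OD5Lao+msK6pq7bM4ebg1MCvoZB6bGhdTT02MSUaHCQqLkhlfZGksrSztc7r7OPdz8O1mnxmXVNGP0NDOSgZFRcVQFJgcoadqaSjwOPr5uHY0LePcV5US0hNU1JIOSUTCwY6SFRgbX2Ggomnyd3k4+DQonhmX1pWWmNoYVJCMB8WEjZETlZeZmxweI2nw9rf2sCMbWlsbG52fnxyYUw3JyAfLz5ITVFXX2VnboKly9TDp4RzeICDh42MhHtqUzsqJCQpN0JHRklPU1FVZoixu6OOfnZ7g4WEhYF9d2dQOy0oJiczPkM/OTo+QUVQZ4yXh353cnJ1dHBta2dlXEw9MSolJzA5PjgtLjI3OkFRbXt2dnNua25wa2RgWlJMRz4xJyIhKjQ3LSUnKy8zOUZaaGlraWRjaXBvamlgTUA+OjAkHBolLi4jHSEmKy8yPEpZXl5dWlpjbXN0dWtTQTYwKiEXFCAnJRwWHSUqLCwwPU5VVVVUU1ljbXV6dWNSPychHRI="/>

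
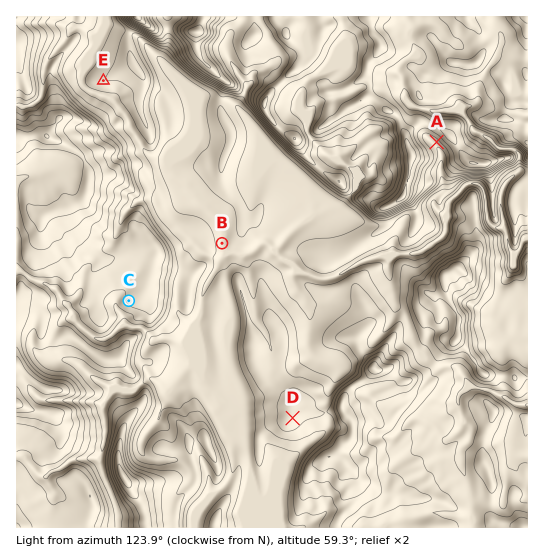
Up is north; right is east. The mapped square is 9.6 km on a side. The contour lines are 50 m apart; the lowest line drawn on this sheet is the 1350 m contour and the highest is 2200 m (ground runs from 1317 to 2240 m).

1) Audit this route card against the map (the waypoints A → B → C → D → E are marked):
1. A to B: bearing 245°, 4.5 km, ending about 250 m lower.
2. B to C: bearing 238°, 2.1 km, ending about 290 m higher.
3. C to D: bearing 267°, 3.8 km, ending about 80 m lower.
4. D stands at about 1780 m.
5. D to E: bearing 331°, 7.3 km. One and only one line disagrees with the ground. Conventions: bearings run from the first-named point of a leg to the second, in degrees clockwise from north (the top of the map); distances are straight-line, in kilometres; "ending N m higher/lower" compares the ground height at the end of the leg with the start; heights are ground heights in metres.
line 3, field bearing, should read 126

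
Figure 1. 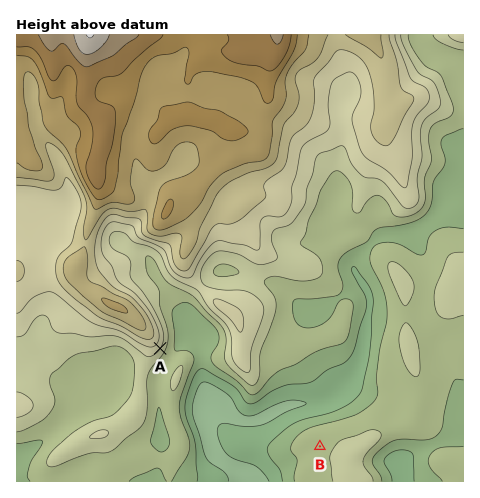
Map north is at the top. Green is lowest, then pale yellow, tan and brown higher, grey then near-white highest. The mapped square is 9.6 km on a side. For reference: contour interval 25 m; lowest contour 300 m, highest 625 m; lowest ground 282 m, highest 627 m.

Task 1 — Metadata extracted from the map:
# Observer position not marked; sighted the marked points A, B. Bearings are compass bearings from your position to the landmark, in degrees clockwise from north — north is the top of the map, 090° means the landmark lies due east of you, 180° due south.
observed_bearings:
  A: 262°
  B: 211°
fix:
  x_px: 399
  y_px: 315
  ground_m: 370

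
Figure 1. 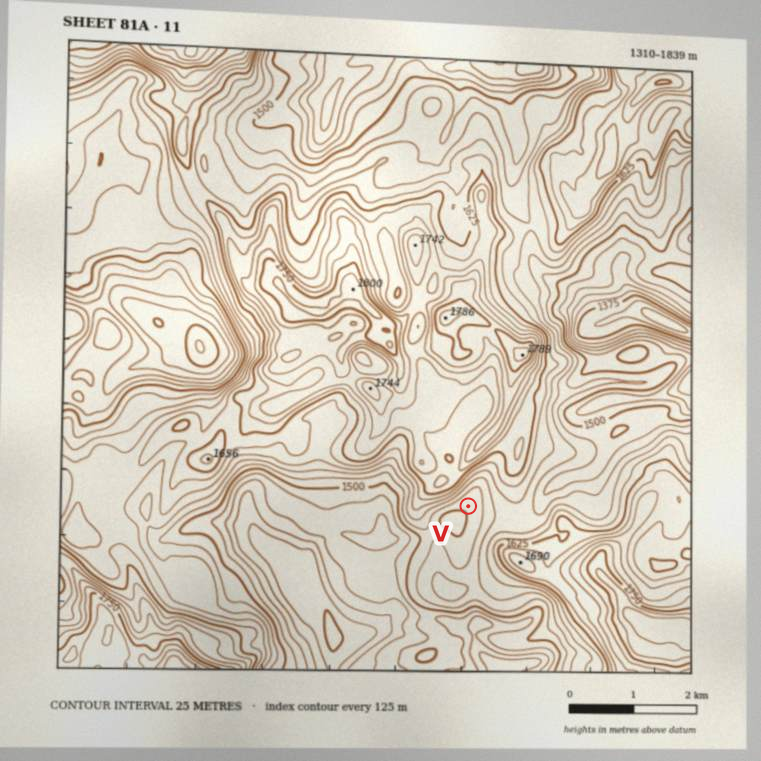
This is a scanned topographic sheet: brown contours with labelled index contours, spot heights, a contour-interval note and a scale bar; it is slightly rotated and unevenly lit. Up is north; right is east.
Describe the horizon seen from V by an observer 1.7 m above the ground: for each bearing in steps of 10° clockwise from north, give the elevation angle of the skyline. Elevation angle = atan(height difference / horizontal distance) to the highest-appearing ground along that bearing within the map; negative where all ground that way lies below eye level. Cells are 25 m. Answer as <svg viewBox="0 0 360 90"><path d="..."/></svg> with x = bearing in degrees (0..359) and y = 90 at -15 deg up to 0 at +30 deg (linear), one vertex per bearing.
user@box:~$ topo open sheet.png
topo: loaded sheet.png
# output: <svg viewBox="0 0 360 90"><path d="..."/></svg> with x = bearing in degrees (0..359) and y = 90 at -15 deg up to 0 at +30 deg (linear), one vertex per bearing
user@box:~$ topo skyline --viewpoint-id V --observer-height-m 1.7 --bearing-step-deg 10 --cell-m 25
<svg viewBox="0 0 360 90"><path d="M0 33l10 3 10 6 10 4 10-1 10-2 10 1 10 2 10 0 10 1 10 0 10 0 10 0 10-3 10-4 10 6 10 4 10 4 10 2 10-1 10 0 10 1 10 1 10 1 10-6 10 2 10-3 10-3 10-7 10-6 10-5 10-3 10-2 10 1 10 2 10 4"/></svg>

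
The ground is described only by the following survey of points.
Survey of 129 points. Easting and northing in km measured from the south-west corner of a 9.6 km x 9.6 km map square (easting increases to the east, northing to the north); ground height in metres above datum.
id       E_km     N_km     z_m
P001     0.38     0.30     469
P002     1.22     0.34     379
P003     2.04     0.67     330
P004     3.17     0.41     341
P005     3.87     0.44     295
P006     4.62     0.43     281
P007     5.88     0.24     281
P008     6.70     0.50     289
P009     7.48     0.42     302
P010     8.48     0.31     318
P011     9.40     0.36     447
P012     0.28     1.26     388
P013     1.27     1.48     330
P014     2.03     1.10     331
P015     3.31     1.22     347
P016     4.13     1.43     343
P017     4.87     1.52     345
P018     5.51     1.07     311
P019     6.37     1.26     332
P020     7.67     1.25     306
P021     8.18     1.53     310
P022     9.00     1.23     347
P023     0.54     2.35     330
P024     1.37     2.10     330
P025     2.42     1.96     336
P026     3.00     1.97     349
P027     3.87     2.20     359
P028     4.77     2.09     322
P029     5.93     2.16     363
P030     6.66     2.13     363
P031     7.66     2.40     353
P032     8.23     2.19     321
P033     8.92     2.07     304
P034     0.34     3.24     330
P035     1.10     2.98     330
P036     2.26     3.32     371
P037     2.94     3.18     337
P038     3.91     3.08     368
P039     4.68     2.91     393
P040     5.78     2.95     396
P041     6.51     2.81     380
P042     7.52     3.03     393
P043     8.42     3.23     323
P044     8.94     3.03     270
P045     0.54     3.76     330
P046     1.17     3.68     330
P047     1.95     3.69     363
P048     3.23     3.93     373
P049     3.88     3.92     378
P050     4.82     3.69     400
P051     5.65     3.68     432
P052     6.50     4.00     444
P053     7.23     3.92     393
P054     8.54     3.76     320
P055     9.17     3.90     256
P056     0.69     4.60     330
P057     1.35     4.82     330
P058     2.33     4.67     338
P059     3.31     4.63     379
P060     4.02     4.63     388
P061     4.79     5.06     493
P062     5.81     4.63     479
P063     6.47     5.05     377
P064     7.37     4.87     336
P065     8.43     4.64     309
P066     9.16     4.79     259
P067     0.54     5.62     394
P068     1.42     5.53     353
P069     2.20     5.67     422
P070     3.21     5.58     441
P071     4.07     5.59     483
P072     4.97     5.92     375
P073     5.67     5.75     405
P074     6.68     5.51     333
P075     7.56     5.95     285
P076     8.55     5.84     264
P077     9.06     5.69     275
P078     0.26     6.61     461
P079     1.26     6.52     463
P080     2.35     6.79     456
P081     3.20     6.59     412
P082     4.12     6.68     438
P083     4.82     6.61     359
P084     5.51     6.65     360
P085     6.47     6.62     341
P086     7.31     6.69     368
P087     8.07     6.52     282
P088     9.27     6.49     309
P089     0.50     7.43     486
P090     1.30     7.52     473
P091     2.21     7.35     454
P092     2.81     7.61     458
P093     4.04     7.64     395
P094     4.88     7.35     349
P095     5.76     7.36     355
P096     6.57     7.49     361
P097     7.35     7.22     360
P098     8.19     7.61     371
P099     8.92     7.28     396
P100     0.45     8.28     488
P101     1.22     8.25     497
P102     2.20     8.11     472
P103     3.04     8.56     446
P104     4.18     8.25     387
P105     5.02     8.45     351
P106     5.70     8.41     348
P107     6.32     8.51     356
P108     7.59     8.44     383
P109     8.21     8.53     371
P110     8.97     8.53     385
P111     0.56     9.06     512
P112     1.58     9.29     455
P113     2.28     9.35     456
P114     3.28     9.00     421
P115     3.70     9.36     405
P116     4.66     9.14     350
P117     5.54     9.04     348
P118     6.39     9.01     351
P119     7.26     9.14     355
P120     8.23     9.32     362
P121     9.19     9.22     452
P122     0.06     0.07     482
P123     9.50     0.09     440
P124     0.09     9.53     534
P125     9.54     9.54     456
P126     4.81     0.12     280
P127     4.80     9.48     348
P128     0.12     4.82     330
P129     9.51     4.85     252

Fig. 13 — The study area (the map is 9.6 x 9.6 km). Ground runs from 245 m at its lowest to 535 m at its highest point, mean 370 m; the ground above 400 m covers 26.3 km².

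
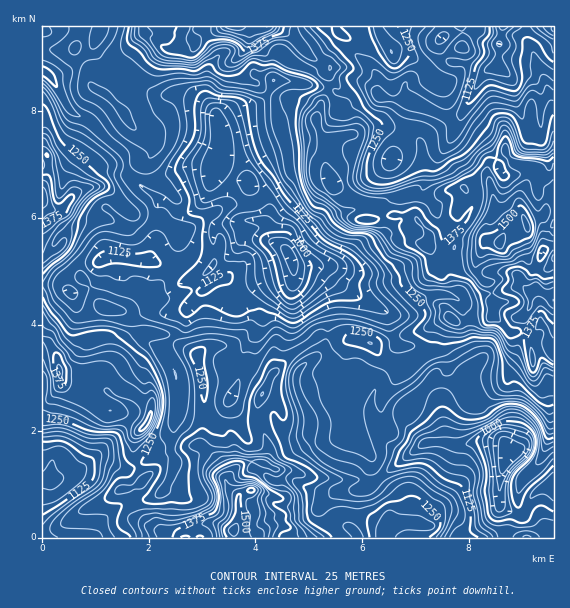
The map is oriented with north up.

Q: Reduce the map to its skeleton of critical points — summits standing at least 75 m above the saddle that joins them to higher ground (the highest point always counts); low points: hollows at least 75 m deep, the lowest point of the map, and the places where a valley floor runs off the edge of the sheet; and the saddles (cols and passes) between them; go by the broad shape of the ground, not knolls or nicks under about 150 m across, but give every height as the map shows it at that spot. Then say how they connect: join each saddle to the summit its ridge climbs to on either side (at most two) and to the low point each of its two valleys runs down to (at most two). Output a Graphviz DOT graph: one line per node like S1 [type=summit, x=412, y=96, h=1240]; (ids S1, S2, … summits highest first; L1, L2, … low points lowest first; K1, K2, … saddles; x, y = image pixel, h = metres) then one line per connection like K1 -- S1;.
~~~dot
graph terrain {
  S1 [type=summit, x=500, y=243, h=1538];
  S2 [type=summit, x=233, y=531, h=1534];
  S3 [type=summit, x=233, y=27, h=1498];
  S4 [type=summit, x=43, y=197, h=1437];
  S5 [type=summit, x=60, y=371, h=1409];
  L1 [type=low, x=507, y=456, h=875];
  L2 [type=low, x=289, y=256, h=935];
  L3 [type=low, x=553, y=29, h=1018];
  L4 [type=low, x=48, y=477, h=1065];
  K1 [type=saddle, x=496, y=159, h=1375];
  K2 [type=saddle, x=328, y=88, h=1280];
  K3 [type=saddle, x=137, y=465, h=1252];
  K4 [type=saddle, x=307, y=345, h=1230];
  K5 [type=saddle, x=139, y=85, h=1209];
  K6 [type=saddle, x=104, y=317, h=1198];
  K7 [type=saddle, x=127, y=164, h=1169];
  K8 [type=saddle, x=203, y=300, h=1122];
  K1 -- S1;
  K1 -- L1;
  K1 -- L3;
  K2 -- S1;
  K2 -- S3;
  K2 -- L2;
  K2 -- L3;
  K3 -- S2;
  K3 -- S5;
  K3 -- L2;
  K3 -- L4;
  K4 -- S1;
  K4 -- S2;
  K4 -- L1;
  K4 -- L2;
  K5 -- S1;
  K5 -- S3;
  K5 -- L2;
  K6 -- S1;
  K6 -- S5;
  K6 -- L2;
  K7 -- S1;
  K7 -- S4;
  K7 -- L2;
  K8 -- S1;
  K8 -- S2;
  K8 -- L2;
}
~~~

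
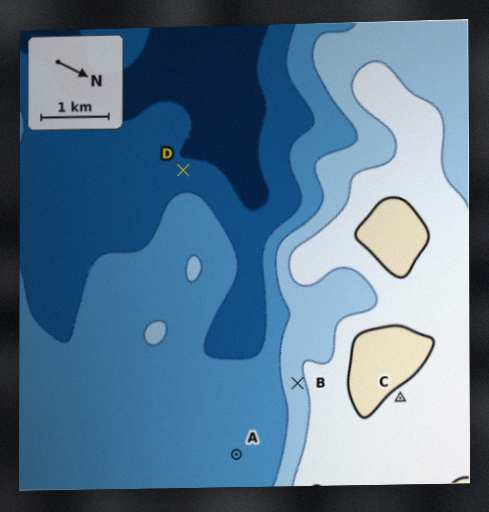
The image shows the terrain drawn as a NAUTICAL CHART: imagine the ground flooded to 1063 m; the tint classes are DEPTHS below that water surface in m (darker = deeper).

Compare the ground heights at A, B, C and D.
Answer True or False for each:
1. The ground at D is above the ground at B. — False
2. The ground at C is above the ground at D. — True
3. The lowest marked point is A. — False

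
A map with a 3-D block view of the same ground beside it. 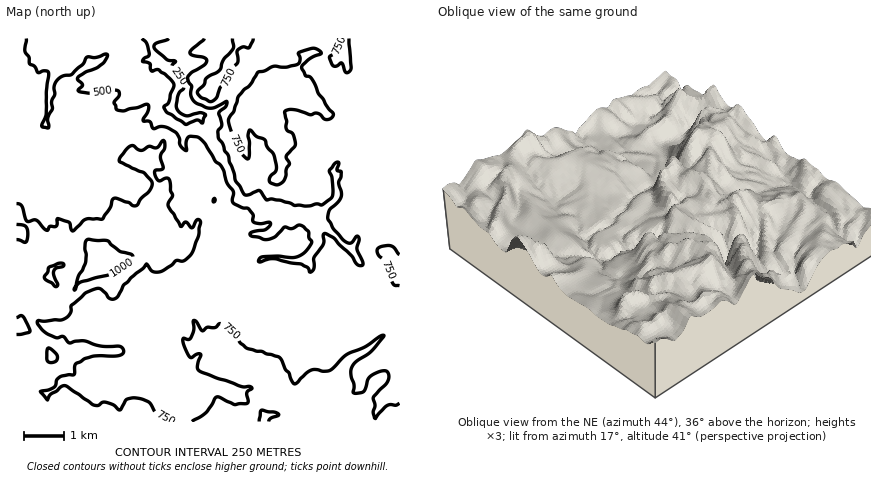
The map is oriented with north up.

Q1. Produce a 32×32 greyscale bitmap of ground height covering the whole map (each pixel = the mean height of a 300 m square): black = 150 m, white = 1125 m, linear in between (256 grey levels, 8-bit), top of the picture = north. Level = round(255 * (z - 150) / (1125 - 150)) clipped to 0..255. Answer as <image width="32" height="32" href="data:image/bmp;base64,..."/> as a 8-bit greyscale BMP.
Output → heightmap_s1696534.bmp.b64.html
<image width="32" height="32" href="data:image/bmp;base64,Qk02CAAAAAAAADYEAAAoAAAAIAAAACAAAAABAAgAAAAAAAAEAAATCwAAEwsAAAABAAAAAAAAAAAAAAEBAQACAgIAAwMDAAQEBAAFBQUABgYGAAcHBwAICAgACQkJAAoKCgALCwsADAwMAA0NDQAODg4ADw8PABAQEAAREREAEhISABMTEwAUFBQAFRUVABYWFgAXFxcAGBgYABkZGQAaGhoAGxsbABwcHAAdHR0AHh4eAB8fHwAgICAAISEhACIiIgAjIyMAJCQkACUlJQAmJiYAJycnACgoKAApKSkAKioqACsrKwAsLCwALS0tAC4uLgAvLy8AMDAwADExMQAyMjIAMzMzADQ0NAA1NTUANjY2ADc3NwA4ODgAOTk5ADo6OgA7OzsAPDw8AD09PQA+Pj4APz8/AEBAQABBQUEAQkJCAENDQwBEREQARUVFAEZGRgBHR0cASEhIAElJSQBKSkoAS0tLAExMTABNTU0ATk5OAE9PTwBQUFAAUVFRAFJSUgBTU1MAVFRUAFVVVQBWVlYAV1dXAFhYWABZWVkAWlpaAFtbWwBcXFwAXV1dAF5eXgBfX18AYGBgAGFhYQBiYmIAY2NjAGRkZABlZWUAZmZmAGdnZwBoaGgAaWlpAGpqagBra2sAbGxsAG1tbQBubm4Ab29vAHBwcABxcXEAcnJyAHNzcwB0dHQAdXV1AHZ2dgB3d3cAeHh4AHl5eQB6enoAe3t7AHx8fAB9fX0Afn5+AH9/fwCAgIAAgYGBAIKCggCDg4MAhISEAIWFhQCGhoYAh4eHAIiIiACJiYkAioqKAIuLiwCMjIwAjY2NAI6OjgCPj48AkJCQAJGRkQCSkpIAk5OTAJSUlACVlZUAlpaWAJeXlwCYmJgAmZmZAJqamgCbm5sAnJycAJ2dnQCenp4An5+fAKCgoAChoaEAoqKiAKOjowCkpKQApaWlAKampgCnp6cAqKioAKmpqQCqqqoAq6urAKysrACtra0Arq6uAK+vrwCwsLAAsbGxALKysgCzs7MAtLS0ALW1tQC2trYAt7e3ALi4uAC5ubkAurq6ALu7uwC8vLwAvb29AL6+vgC/v78AwMDAAMHBwQDCwsIAw8PDAMTExADFxcUAxsbGAMfHxwDIyMgAycnJAMrKygDLy8sAzMzMAM3NzQDOzs4Az8/PANDQ0ADR0dEA0tLSANPT0wDU1NQA1dXVANbW1gDX19cA2NjYANnZ2QDa2toA29vbANzc3ADd3d0A3t7eAN/f3wDg4OAA4eHhAOLi4gDj4+MA5OTkAOXl5QDm5uYA5+fnAOjo6ADp6ekA6urqAOvr6wDs7OwA7e3tAO7u7gDv7+8A8PDwAPHx8QDy8vIA8/PzAPT09AD19fUA9vb2APf39wD4+PgA+fn5APr6+gD7+/sA/Pz8AP39/QD+/v4A////AMS5sLGxs7K4rrC1p5eJkZ61urbF393Tx77Cyc+6pKSqwLOkrbKqnJ+YpqaXiIKCiqCknqrHw77Bv7rBw7Sjl5yuqqClpJSHgYiPjIyFfoKJlpKToKuzray9wreonqCYj7i3tp6TiH59fX9+hYN9g4qWn6epsLClnKq4xbCVnqOTwcXJvqqOhIGBhIKBgXuGo6ywsrKwqZyRmZiisZKPl46/w9vYt6edm5qOg3x9fJmhqKuppqKelIiMjoGeo5SFhMLG0LakpZqSlYh7fHmKoKOkpqCXk46IfoKKf3aBmZOD48uejoaCeXd9eXp8d5CanqCfmI2FgXx2fIKDdW15ko3isaWejHl2e3d1d3ZyiJuXmJePiYJ9eXR2e4Bzam13dse/082kgH6MgHJxcnKKlo2PjoWAfnp3cnN5fHBmaWxpwsnOzcejjZuZdnFwcomIgYKDe3d2dnJvdXh7b2VmaXHRzNnb1NS7uLWNdXRvd3p1dXd0cXFvbWdrcnlxZWNumMbB293a4Onp27uTmox0cXBua2xqa2xoY15td25hY3ywtbTK1tTX7PX14LO+wKSMdnVxamZfYV5aVmhzZlttma+mrbW8vdPs6NrIrrfAvK52a2tpZGJjZGJYXmpbXHifm5qrqKqpwtDQ08GyuLWop4hqZWJeWlpfYFhVW19eb3Z2nqOan5yhqq7Hxbe9uaCbkG1qZl9aUlNVTE5ha2hobHKijpGWi5GTnLewtcKrlY2JfXFnWUdGTE9NUmVxcG93f5WFj4iDh4iRn5ahuaWYlJKXdE1JUlpfYmJeWGZvc3JwioCHent+hoyIhY6jo5iLjI9uVGpuh4JxaGRbYmhraWeIdnJvcXh9goWMlZ6ZkISGhVVqhoagm4JtY1thZmhmZ5F6aWhtcnWCl6OtqZSIeYRvS3yVi5mejXZoXl9hZGdqloRpbnR5eoKRpaOplXpseUVZkZyRoaCWh3hrYGFkZ2yKg2lzd4GEh5CUiIeQYWFXPm6inJywrJSHf4JuZ2hnaH1wX3d+eH2Gi4duYV8/My9JfKqiubmgj5GMjXl8fHBpg31icHlsaGdmcGREKxgbHTuDqbDFsp2Vmp6Wg5SShG2DfmNnbWtmYVpUV0UdIkdqemajw8evq66up4uLg3t9c3xzYGJhXVtcW1VLQS4XVKaufYm2w7y6u6+UkIl6eHx7cmVeWWBaVU9KSEcwJhpdja2eeJK3yL6vn4+SkYJ/hYZmXFVFUVxcVUw9LRgOLEhiiKSLg5WhoaGTjpmdkY2OiWNWUTtGVVpbU0kvDyc5UGByl5uPgICNm6CYnqKGe3t+Zk5BM0ZRUldTSDITMThGZHuLop2AdYqTko+Vn4F2gYk="/>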